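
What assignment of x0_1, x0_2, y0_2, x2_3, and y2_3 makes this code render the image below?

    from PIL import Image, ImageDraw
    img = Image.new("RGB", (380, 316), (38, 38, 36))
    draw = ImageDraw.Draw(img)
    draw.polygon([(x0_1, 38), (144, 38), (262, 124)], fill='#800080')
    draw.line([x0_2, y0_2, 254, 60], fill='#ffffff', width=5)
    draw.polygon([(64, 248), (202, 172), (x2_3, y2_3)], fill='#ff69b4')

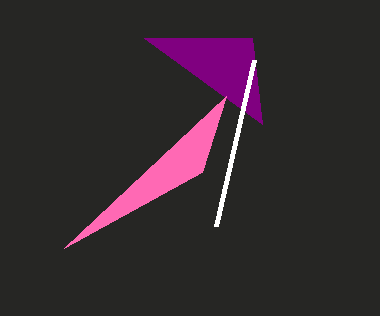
x0_1 = 252
x0_2 = 216
y0_2 = 226
x2_3 = 226
y2_3 = 96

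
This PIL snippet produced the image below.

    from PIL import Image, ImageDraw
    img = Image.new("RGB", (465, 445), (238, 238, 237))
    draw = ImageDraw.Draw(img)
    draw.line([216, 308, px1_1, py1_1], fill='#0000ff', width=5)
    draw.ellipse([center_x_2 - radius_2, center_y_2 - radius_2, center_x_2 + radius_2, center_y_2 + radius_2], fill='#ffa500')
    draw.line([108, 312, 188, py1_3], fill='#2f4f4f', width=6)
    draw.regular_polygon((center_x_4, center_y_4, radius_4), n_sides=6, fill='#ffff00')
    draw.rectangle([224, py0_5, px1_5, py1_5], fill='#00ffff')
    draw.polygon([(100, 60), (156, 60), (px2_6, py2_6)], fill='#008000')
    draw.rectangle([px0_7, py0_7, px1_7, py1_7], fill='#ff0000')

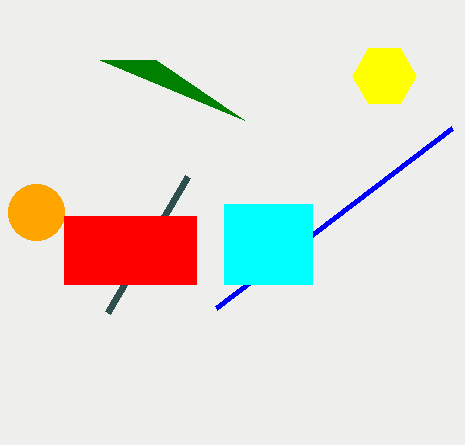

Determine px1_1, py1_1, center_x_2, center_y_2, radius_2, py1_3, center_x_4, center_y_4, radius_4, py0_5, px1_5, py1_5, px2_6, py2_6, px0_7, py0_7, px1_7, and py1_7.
px1_1 = 452; py1_1 = 128; center_x_2 = 36; center_y_2 = 212; radius_2 = 28; py1_3 = 176; center_x_4 = 384; center_y_4 = 76; radius_4 = 32; py0_5 = 204; px1_5 = 312; py1_5 = 284; px2_6 = 244; py2_6 = 120; px0_7 = 64; py0_7 = 216; px1_7 = 196; py1_7 = 284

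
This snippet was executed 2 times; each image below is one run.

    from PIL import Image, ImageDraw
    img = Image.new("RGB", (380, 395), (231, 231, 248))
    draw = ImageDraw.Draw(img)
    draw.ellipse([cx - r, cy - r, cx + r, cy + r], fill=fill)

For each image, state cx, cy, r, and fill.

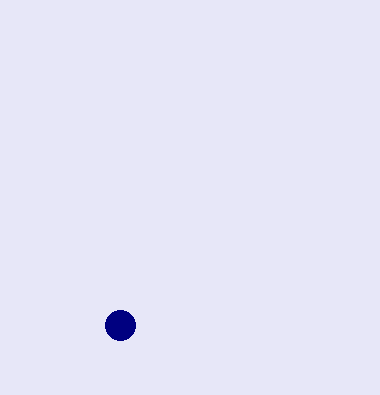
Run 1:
cx = 120, cy = 325, r = 15, fill = 'navy'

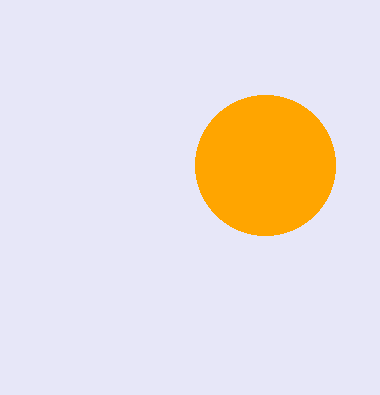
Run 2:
cx = 265
cy = 165
r = 70
fill = 'orange'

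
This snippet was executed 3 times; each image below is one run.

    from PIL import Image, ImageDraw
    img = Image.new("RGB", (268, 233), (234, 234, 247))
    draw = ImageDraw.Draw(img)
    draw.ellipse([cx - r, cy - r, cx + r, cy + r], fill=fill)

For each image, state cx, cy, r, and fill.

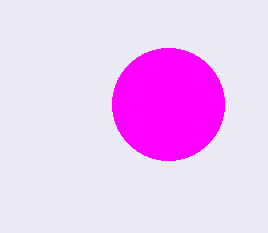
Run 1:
cx = 168; cy = 104; r = 56; fill = 'magenta'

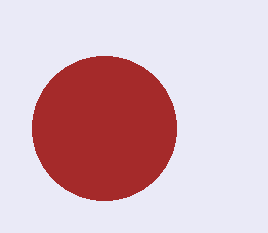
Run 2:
cx = 104, cy = 128, r = 72, fill = 'brown'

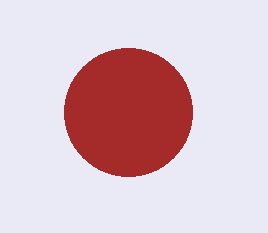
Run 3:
cx = 128
cy = 112
r = 64
fill = 'brown'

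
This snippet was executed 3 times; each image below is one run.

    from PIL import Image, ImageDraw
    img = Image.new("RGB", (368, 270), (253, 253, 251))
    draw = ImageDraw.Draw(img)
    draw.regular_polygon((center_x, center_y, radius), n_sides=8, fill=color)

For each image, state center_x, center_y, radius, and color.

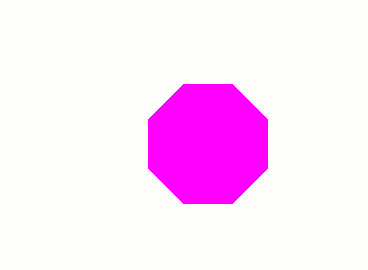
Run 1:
center_x = 208; center_y = 144; radius = 64; color = 'magenta'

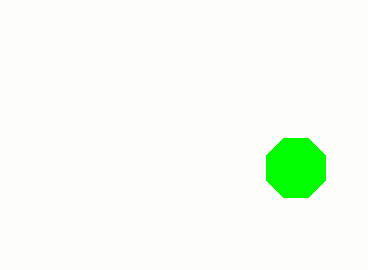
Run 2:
center_x = 296, center_y = 168, radius = 32, color = 'lime'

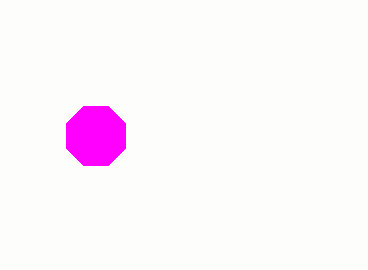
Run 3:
center_x = 96
center_y = 136
radius = 32
color = 'magenta'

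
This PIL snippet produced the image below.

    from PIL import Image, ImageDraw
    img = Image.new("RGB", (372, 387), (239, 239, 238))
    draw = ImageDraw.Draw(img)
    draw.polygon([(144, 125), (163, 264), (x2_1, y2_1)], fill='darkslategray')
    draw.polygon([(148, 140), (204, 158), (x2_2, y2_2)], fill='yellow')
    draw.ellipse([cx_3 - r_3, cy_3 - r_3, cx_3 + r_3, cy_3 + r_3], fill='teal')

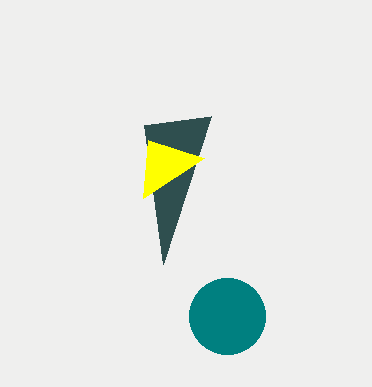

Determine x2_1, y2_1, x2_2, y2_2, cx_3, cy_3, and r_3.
x2_1 = 211; y2_1 = 116; x2_2 = 143; y2_2 = 198; cx_3 = 227; cy_3 = 316; r_3 = 38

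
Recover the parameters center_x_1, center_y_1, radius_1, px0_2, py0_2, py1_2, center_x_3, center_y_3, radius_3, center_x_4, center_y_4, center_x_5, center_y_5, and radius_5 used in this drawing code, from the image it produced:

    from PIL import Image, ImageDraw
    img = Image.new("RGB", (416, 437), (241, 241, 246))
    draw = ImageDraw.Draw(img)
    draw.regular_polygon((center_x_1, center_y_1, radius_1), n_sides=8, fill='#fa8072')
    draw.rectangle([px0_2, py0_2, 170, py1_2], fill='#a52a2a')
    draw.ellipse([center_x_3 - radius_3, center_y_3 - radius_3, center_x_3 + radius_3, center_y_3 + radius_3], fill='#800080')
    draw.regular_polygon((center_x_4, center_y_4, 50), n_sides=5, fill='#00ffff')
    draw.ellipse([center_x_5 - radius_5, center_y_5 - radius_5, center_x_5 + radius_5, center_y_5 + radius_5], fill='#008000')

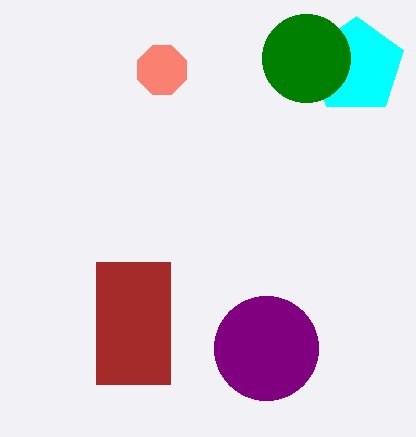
center_x_1 = 162; center_y_1 = 70; radius_1 = 26; px0_2 = 96; py0_2 = 262; py1_2 = 384; center_x_3 = 266; center_y_3 = 348; radius_3 = 52; center_x_4 = 356; center_y_4 = 66; center_x_5 = 306; center_y_5 = 58; radius_5 = 44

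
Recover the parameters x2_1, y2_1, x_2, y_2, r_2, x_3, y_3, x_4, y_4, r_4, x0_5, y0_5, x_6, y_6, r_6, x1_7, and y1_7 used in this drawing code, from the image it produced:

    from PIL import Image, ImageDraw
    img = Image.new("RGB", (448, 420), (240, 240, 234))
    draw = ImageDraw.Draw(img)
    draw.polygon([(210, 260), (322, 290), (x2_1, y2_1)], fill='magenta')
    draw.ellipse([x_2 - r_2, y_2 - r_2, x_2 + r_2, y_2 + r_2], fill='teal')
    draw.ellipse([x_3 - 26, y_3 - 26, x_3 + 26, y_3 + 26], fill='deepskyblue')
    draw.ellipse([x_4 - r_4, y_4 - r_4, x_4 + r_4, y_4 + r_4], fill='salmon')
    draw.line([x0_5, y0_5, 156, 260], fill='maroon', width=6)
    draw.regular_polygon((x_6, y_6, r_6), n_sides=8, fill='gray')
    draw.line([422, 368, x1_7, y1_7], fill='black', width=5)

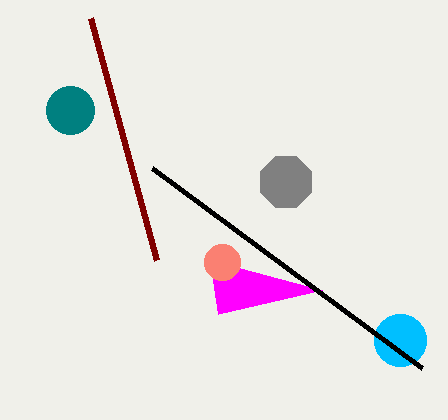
x2_1 = 218, y2_1 = 314, x_2 = 70, y_2 = 110, r_2 = 24, x_3 = 400, y_3 = 340, x_4 = 222, y_4 = 262, r_4 = 18, x0_5 = 90, y0_5 = 18, x_6 = 286, y_6 = 182, r_6 = 28, x1_7 = 152, y1_7 = 168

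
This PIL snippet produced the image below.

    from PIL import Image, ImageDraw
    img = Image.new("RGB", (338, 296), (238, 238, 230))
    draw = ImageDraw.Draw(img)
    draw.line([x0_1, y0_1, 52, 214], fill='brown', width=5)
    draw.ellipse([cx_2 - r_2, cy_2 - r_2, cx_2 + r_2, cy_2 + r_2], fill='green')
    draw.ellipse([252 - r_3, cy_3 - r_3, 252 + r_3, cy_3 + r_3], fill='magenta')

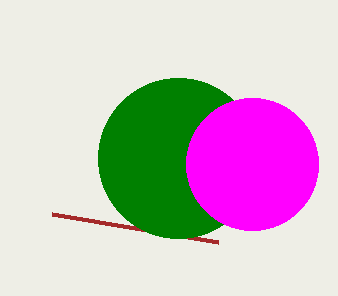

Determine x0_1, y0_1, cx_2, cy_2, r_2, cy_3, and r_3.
x0_1 = 218; y0_1 = 242; cx_2 = 178; cy_2 = 158; r_2 = 80; cy_3 = 164; r_3 = 66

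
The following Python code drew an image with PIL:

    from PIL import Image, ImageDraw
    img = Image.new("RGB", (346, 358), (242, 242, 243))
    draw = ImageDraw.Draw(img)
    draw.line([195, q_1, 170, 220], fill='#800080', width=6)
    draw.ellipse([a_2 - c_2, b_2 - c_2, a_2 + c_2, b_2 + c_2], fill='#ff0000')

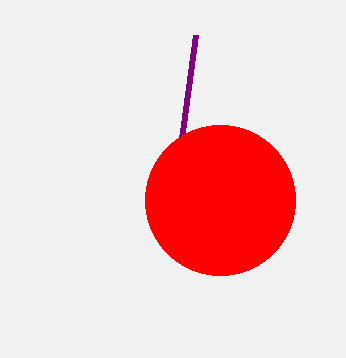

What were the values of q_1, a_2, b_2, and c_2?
q_1 = 35; a_2 = 220; b_2 = 200; c_2 = 75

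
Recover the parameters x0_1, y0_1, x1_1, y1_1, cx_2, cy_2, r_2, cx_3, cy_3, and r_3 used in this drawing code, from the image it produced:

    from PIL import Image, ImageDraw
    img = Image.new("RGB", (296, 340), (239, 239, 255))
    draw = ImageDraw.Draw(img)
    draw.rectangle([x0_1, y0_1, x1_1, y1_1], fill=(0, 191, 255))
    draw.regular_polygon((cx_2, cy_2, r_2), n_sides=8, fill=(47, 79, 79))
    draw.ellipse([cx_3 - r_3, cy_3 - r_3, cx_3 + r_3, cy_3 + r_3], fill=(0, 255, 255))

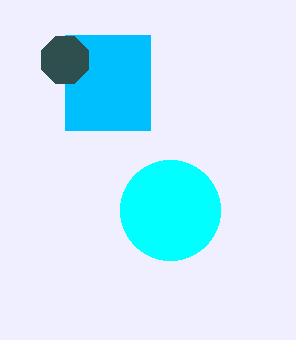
x0_1 = 65; y0_1 = 35; x1_1 = 150; y1_1 = 130; cx_2 = 65; cy_2 = 60; r_2 = 25; cx_3 = 170; cy_3 = 210; r_3 = 50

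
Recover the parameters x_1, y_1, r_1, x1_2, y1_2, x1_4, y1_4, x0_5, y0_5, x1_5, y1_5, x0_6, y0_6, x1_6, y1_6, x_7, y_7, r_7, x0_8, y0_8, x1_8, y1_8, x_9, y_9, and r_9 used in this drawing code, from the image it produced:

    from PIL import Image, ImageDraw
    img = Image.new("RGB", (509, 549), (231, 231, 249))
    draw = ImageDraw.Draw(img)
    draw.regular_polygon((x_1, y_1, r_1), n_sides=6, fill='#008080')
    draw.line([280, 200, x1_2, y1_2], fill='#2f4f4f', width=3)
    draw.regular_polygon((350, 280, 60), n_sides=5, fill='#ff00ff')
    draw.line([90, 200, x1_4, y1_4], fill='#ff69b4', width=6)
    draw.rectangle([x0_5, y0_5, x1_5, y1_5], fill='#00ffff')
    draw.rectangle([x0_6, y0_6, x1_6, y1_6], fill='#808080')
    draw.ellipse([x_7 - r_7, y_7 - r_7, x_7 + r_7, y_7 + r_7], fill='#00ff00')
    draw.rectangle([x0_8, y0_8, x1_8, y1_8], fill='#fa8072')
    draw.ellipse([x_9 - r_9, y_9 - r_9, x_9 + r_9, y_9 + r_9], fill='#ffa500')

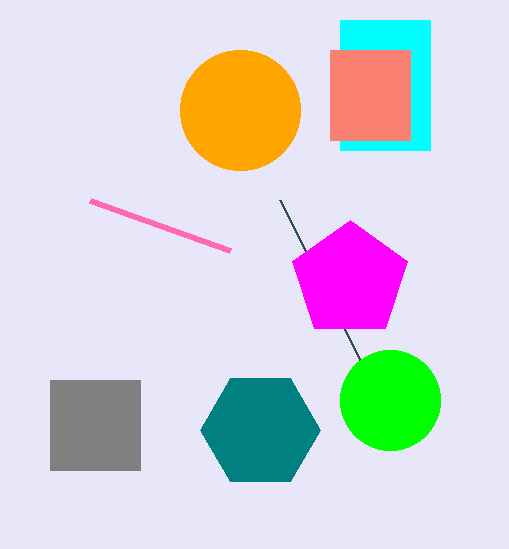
x_1 = 260
y_1 = 430
r_1 = 60
x1_2 = 360
y1_2 = 360
x1_4 = 230
y1_4 = 250
x0_5 = 340
y0_5 = 20
x1_5 = 430
y1_5 = 150
x0_6 = 50
y0_6 = 380
x1_6 = 140
y1_6 = 470
x_7 = 390
y_7 = 400
r_7 = 50
x0_8 = 330
y0_8 = 50
x1_8 = 410
y1_8 = 140
x_9 = 240
y_9 = 110
r_9 = 60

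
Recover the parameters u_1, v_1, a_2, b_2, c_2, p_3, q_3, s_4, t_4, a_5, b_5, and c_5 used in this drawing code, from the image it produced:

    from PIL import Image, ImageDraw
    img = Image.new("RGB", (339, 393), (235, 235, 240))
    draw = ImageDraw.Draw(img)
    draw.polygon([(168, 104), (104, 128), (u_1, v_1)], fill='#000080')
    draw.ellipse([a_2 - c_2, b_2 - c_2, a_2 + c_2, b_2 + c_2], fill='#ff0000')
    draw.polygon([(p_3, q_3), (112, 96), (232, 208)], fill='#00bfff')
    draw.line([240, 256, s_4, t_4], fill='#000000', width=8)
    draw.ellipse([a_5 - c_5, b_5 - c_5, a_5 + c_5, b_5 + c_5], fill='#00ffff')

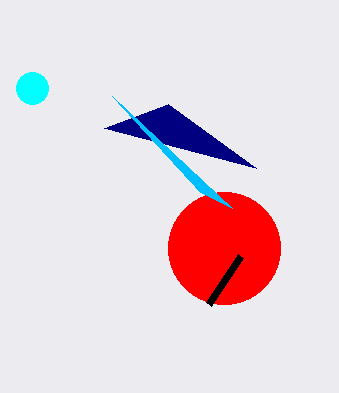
u_1 = 256, v_1 = 168, a_2 = 224, b_2 = 248, c_2 = 56, p_3 = 200, q_3 = 192, s_4 = 208, t_4 = 304, a_5 = 32, b_5 = 88, c_5 = 16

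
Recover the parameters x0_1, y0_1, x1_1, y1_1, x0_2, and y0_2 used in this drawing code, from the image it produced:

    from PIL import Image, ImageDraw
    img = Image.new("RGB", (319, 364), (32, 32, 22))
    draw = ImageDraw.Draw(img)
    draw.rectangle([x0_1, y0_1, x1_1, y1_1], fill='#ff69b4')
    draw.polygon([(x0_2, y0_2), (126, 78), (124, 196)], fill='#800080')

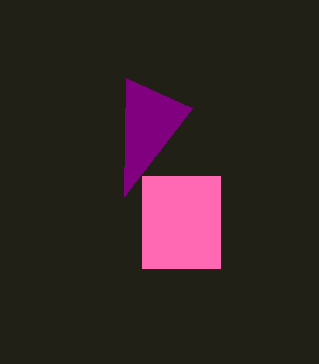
x0_1 = 142; y0_1 = 176; x1_1 = 220; y1_1 = 268; x0_2 = 192; y0_2 = 108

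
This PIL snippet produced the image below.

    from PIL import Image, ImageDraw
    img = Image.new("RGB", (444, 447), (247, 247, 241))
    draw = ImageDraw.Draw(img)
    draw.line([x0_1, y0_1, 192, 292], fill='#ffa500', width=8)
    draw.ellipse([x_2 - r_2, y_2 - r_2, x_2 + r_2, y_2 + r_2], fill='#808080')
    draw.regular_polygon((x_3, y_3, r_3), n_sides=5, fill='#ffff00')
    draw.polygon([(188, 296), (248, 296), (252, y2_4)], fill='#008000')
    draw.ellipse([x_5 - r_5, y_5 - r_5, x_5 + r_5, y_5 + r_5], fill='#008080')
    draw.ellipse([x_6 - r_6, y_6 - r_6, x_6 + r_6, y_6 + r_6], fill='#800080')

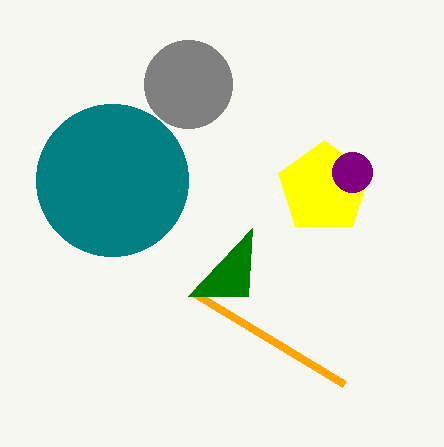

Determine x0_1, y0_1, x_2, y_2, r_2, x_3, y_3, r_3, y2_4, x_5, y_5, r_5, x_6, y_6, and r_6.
x0_1 = 344, y0_1 = 384, x_2 = 188, y_2 = 84, r_2 = 44, x_3 = 324, y_3 = 188, r_3 = 48, y2_4 = 228, x_5 = 112, y_5 = 180, r_5 = 76, x_6 = 352, y_6 = 172, r_6 = 20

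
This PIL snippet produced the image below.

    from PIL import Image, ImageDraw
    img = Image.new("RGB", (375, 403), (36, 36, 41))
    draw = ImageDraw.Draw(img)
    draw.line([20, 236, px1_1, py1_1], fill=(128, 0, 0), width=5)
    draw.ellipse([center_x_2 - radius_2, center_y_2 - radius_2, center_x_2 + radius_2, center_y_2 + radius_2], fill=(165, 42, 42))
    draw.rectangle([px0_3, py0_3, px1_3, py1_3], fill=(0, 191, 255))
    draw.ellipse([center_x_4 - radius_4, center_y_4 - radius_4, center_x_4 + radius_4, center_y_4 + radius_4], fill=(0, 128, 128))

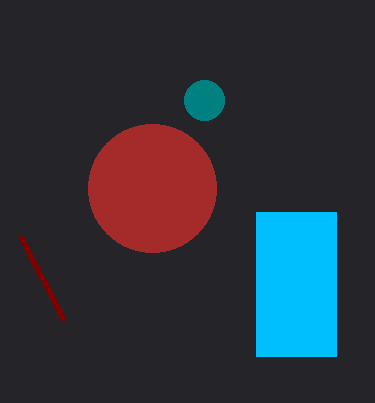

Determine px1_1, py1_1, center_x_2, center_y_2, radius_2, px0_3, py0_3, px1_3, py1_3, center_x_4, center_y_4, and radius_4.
px1_1 = 64
py1_1 = 320
center_x_2 = 152
center_y_2 = 188
radius_2 = 64
px0_3 = 256
py0_3 = 212
px1_3 = 336
py1_3 = 356
center_x_4 = 204
center_y_4 = 100
radius_4 = 20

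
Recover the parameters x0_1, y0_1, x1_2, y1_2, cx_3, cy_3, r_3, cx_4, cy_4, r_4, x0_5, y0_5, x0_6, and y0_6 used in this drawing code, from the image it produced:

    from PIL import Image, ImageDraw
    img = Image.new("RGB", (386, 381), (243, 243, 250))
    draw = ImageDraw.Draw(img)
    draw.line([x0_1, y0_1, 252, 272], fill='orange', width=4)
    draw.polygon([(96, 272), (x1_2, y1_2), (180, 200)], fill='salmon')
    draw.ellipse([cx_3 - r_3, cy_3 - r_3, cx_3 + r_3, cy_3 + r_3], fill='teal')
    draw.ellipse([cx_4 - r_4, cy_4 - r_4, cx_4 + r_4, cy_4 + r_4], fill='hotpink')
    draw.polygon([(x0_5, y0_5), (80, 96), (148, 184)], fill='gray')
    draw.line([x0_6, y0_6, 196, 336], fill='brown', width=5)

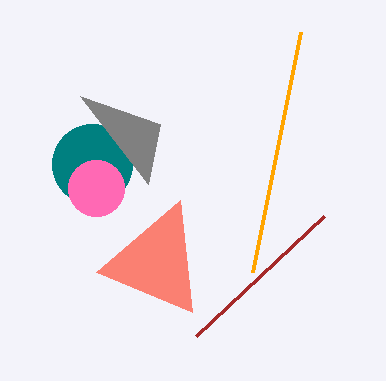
x0_1 = 300; y0_1 = 32; x1_2 = 192; y1_2 = 312; cx_3 = 92; cy_3 = 164; r_3 = 40; cx_4 = 96; cy_4 = 188; r_4 = 28; x0_5 = 160; y0_5 = 124; x0_6 = 324; y0_6 = 216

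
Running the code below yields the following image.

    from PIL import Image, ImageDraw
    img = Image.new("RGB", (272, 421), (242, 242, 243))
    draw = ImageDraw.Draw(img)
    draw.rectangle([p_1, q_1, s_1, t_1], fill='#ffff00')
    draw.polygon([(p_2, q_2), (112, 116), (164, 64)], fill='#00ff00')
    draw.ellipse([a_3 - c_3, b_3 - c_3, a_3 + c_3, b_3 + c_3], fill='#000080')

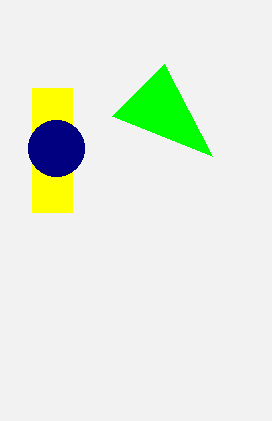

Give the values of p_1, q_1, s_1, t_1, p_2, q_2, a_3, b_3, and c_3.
p_1 = 32, q_1 = 88, s_1 = 72, t_1 = 212, p_2 = 212, q_2 = 156, a_3 = 56, b_3 = 148, c_3 = 28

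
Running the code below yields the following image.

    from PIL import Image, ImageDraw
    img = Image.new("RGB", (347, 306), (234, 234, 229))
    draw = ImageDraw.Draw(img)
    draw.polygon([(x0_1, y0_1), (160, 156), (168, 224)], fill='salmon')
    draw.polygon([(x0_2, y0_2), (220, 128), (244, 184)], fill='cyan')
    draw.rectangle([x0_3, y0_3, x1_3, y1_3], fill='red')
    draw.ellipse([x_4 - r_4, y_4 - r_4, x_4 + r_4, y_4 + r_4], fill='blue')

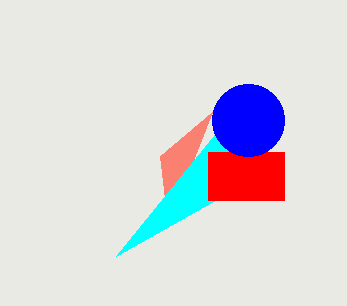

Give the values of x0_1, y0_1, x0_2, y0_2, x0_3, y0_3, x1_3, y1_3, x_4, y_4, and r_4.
x0_1 = 212
y0_1 = 112
x0_2 = 116
y0_2 = 256
x0_3 = 208
y0_3 = 152
x1_3 = 284
y1_3 = 200
x_4 = 248
y_4 = 120
r_4 = 36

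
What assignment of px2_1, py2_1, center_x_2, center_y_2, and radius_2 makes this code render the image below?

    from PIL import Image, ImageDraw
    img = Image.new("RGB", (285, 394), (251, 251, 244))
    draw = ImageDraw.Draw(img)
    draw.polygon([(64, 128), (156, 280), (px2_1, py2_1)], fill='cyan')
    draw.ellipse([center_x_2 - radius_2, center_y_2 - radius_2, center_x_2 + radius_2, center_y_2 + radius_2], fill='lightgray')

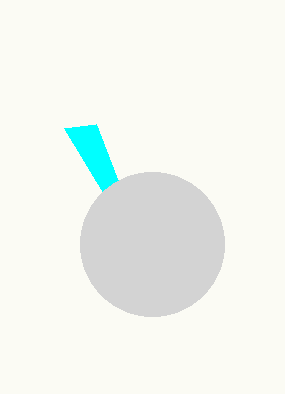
px2_1 = 96, py2_1 = 124, center_x_2 = 152, center_y_2 = 244, radius_2 = 72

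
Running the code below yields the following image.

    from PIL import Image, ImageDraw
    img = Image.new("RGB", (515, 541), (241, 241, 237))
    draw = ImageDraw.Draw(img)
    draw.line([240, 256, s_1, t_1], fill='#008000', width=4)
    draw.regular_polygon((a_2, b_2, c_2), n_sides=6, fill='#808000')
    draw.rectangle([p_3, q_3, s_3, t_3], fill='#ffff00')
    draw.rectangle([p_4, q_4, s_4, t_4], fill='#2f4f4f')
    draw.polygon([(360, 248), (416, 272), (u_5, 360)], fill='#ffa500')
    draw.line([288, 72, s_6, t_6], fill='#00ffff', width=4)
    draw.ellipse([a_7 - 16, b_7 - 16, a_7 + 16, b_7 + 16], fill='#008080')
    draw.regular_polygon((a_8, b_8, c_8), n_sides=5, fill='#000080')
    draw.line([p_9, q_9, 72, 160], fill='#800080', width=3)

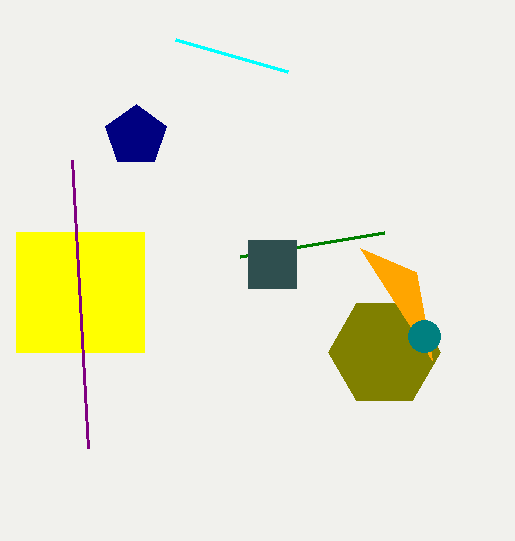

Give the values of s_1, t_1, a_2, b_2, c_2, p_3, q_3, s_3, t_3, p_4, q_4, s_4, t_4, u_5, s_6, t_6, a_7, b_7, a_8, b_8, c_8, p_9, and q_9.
s_1 = 384, t_1 = 232, a_2 = 384, b_2 = 352, c_2 = 56, p_3 = 16, q_3 = 232, s_3 = 144, t_3 = 352, p_4 = 248, q_4 = 240, s_4 = 296, t_4 = 288, u_5 = 432, s_6 = 176, t_6 = 40, a_7 = 424, b_7 = 336, a_8 = 136, b_8 = 136, c_8 = 32, p_9 = 88, q_9 = 448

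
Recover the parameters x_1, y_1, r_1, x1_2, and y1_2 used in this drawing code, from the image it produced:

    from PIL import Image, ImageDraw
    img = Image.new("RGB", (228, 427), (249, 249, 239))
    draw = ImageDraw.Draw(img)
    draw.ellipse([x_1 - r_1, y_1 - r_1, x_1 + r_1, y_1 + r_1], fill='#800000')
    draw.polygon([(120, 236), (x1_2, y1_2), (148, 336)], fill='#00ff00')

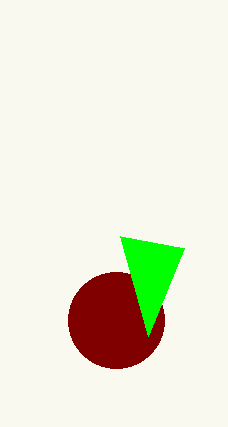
x_1 = 116; y_1 = 320; r_1 = 48; x1_2 = 184; y1_2 = 248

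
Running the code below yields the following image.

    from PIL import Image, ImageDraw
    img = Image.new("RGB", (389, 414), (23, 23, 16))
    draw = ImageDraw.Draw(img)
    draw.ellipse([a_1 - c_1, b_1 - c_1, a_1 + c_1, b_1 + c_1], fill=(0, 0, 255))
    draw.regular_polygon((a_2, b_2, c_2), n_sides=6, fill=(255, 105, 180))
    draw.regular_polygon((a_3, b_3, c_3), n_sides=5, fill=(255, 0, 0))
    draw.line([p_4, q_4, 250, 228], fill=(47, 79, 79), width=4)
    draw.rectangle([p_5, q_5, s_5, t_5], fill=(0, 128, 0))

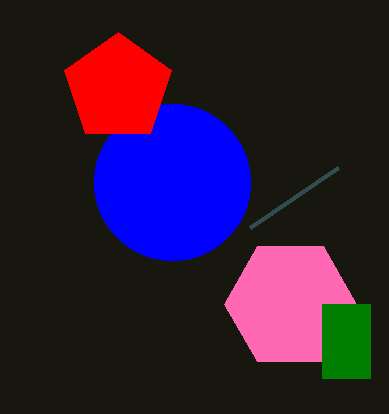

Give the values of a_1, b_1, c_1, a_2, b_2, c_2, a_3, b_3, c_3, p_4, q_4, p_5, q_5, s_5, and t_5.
a_1 = 172; b_1 = 182; c_1 = 78; a_2 = 290; b_2 = 304; c_2 = 66; a_3 = 118; b_3 = 88; c_3 = 56; p_4 = 338; q_4 = 168; p_5 = 322; q_5 = 304; s_5 = 370; t_5 = 378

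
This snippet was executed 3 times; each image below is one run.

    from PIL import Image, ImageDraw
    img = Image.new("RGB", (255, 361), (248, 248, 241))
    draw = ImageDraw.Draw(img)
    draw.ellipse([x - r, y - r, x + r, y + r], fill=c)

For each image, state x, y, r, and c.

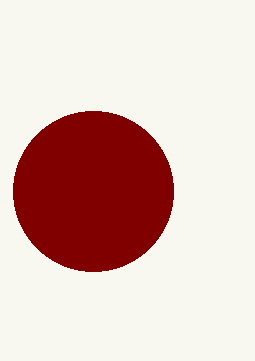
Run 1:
x = 93; y = 191; r = 80; c = 'maroon'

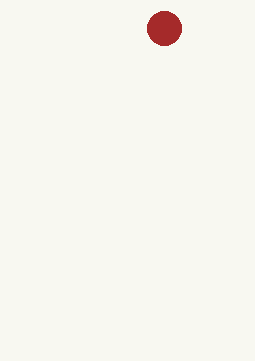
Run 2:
x = 164; y = 28; r = 17; c = 'brown'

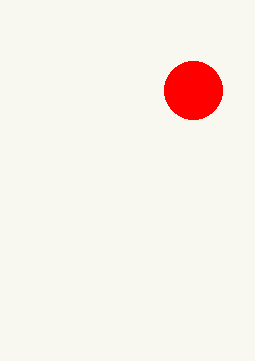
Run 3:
x = 193
y = 90
r = 29
c = 'red'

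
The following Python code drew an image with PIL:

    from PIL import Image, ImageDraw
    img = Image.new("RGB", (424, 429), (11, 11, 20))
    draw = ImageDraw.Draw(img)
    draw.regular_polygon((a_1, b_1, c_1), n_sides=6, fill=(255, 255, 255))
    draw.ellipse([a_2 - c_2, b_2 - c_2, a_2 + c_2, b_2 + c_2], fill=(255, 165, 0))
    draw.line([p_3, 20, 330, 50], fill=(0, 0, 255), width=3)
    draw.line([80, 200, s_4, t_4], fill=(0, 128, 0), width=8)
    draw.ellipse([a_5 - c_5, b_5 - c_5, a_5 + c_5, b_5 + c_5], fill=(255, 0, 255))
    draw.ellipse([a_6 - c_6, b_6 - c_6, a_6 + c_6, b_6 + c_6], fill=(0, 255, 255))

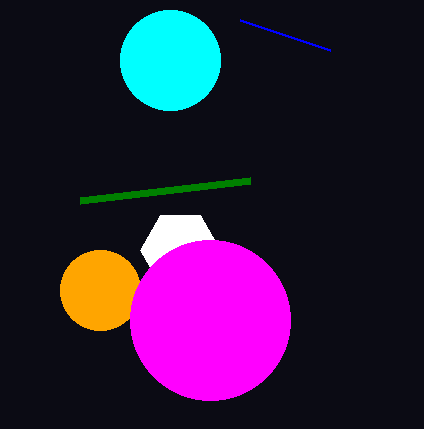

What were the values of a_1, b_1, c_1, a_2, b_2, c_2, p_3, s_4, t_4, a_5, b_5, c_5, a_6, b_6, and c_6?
a_1 = 180, b_1 = 250, c_1 = 40, a_2 = 100, b_2 = 290, c_2 = 40, p_3 = 240, s_4 = 250, t_4 = 180, a_5 = 210, b_5 = 320, c_5 = 80, a_6 = 170, b_6 = 60, c_6 = 50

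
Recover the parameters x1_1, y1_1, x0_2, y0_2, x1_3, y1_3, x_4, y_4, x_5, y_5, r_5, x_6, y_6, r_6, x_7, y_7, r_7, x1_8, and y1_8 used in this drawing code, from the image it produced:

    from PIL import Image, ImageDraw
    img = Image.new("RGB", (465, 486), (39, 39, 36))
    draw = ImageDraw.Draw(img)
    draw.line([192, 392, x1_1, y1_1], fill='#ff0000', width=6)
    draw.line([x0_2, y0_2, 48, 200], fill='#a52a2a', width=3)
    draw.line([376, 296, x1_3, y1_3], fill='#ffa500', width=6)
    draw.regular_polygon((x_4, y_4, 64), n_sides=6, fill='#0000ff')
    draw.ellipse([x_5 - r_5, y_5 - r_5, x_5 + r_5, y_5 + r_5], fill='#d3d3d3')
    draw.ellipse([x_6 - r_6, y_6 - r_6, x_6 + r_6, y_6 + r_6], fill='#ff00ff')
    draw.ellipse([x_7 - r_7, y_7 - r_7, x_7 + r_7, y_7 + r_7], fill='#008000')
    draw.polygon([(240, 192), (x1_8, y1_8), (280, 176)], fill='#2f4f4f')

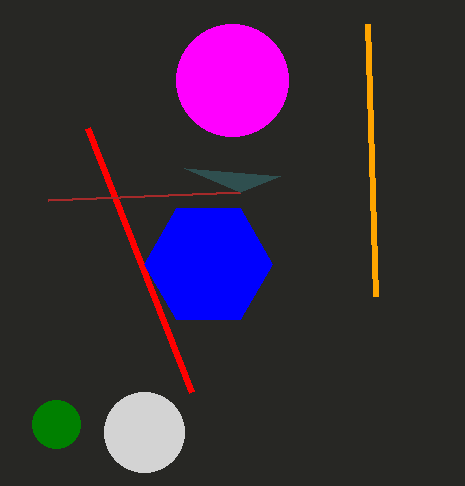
x1_1 = 88
y1_1 = 128
x0_2 = 240
y0_2 = 192
x1_3 = 368
y1_3 = 24
x_4 = 208
y_4 = 264
x_5 = 144
y_5 = 432
r_5 = 40
x_6 = 232
y_6 = 80
r_6 = 56
x_7 = 56
y_7 = 424
r_7 = 24
x1_8 = 184
y1_8 = 168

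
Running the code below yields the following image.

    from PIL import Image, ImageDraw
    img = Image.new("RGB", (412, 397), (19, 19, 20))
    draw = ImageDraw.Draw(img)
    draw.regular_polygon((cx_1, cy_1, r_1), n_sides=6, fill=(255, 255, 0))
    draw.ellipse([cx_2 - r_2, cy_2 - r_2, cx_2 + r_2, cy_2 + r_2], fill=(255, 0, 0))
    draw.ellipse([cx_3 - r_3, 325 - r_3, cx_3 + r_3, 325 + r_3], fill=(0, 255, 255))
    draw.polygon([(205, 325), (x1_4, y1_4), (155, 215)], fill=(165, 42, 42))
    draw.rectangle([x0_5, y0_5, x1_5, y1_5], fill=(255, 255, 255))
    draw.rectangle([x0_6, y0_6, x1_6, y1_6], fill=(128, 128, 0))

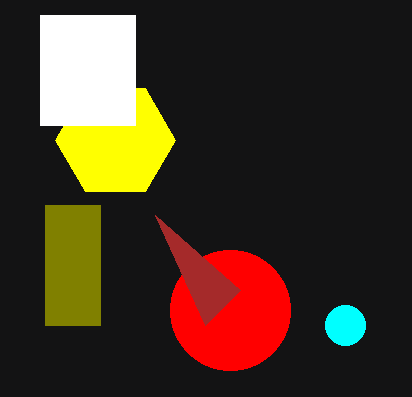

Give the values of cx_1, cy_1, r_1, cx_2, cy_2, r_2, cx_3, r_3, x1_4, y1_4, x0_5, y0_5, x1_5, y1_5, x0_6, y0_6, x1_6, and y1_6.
cx_1 = 115
cy_1 = 140
r_1 = 60
cx_2 = 230
cy_2 = 310
r_2 = 60
cx_3 = 345
r_3 = 20
x1_4 = 240
y1_4 = 290
x0_5 = 40
y0_5 = 15
x1_5 = 135
y1_5 = 125
x0_6 = 45
y0_6 = 205
x1_6 = 100
y1_6 = 325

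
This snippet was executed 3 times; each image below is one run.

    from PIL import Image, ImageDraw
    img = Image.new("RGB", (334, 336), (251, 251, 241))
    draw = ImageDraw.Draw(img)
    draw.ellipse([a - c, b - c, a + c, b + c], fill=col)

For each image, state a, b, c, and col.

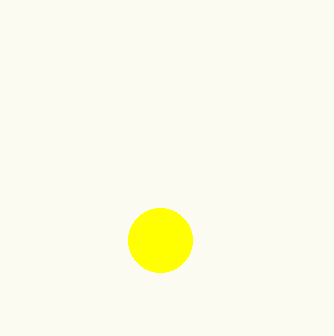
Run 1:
a = 160; b = 240; c = 32; col = 'yellow'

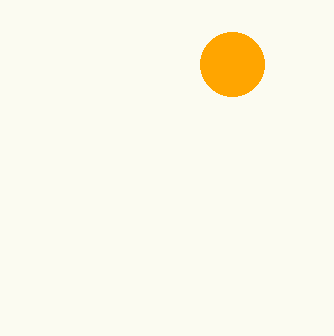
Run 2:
a = 232; b = 64; c = 32; col = 'orange'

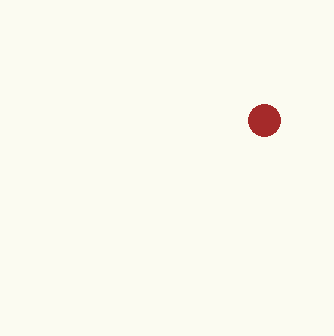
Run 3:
a = 264; b = 120; c = 16; col = 'brown'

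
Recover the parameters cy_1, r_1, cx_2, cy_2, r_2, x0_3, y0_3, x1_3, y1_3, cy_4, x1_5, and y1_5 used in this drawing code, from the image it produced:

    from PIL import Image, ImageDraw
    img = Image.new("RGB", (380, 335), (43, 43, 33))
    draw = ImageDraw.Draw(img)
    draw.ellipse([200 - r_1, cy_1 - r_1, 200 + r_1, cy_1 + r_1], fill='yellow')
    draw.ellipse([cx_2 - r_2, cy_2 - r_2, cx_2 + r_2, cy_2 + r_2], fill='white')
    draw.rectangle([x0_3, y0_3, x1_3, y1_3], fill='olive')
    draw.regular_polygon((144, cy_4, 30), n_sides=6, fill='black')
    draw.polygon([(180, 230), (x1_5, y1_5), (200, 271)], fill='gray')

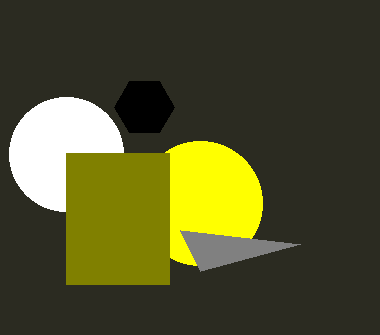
cy_1 = 203
r_1 = 62
cx_2 = 66
cy_2 = 154
r_2 = 57
x0_3 = 66
y0_3 = 153
x1_3 = 169
y1_3 = 284
cy_4 = 107
x1_5 = 300
y1_5 = 244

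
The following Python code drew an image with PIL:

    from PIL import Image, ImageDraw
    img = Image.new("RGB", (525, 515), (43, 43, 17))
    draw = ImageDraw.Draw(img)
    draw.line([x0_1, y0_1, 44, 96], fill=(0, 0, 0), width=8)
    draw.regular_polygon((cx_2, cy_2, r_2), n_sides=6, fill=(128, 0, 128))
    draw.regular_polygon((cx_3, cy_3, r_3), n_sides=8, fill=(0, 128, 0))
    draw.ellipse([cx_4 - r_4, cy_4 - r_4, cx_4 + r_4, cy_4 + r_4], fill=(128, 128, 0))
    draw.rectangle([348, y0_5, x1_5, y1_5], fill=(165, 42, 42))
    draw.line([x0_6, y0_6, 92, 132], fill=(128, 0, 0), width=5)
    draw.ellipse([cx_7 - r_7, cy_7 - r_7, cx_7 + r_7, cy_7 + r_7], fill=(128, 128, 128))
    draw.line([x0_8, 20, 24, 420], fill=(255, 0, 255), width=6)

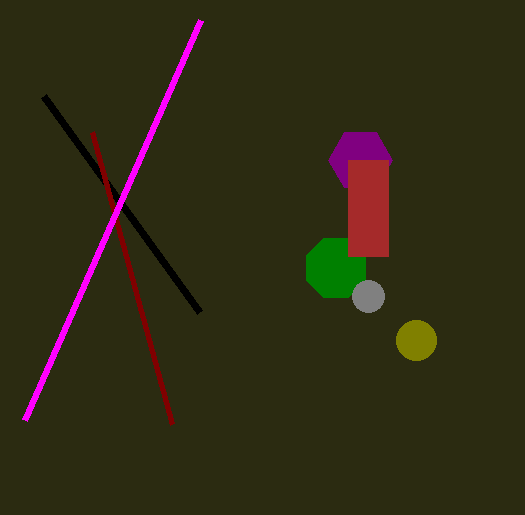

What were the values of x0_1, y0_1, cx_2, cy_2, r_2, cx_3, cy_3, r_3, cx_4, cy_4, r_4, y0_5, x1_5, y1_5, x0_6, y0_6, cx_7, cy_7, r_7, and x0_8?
x0_1 = 200
y0_1 = 312
cx_2 = 360
cy_2 = 160
r_2 = 32
cx_3 = 336
cy_3 = 268
r_3 = 32
cx_4 = 416
cy_4 = 340
r_4 = 20
y0_5 = 160
x1_5 = 388
y1_5 = 256
x0_6 = 172
y0_6 = 424
cx_7 = 368
cy_7 = 296
r_7 = 16
x0_8 = 200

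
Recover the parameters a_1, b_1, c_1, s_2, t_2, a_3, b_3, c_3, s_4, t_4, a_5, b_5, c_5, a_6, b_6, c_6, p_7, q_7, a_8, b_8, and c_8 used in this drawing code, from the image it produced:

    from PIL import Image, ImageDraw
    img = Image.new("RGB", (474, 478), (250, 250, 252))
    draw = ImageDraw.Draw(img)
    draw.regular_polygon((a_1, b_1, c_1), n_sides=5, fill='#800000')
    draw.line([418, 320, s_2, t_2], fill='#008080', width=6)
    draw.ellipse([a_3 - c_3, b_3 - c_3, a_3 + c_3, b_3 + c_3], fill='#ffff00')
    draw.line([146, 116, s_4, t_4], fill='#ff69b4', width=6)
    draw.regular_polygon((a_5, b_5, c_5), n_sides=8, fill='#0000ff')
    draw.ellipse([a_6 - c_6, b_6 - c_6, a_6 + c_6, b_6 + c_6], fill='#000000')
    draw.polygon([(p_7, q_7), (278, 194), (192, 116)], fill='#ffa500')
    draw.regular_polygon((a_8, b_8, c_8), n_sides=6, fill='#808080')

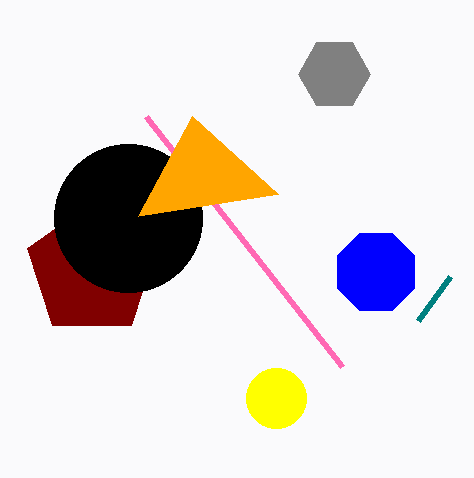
a_1 = 92
b_1 = 270
c_1 = 68
s_2 = 450
t_2 = 276
a_3 = 276
b_3 = 398
c_3 = 30
s_4 = 342
t_4 = 366
a_5 = 376
b_5 = 272
c_5 = 42
a_6 = 128
b_6 = 218
c_6 = 74
p_7 = 138
q_7 = 216
a_8 = 334
b_8 = 74
c_8 = 36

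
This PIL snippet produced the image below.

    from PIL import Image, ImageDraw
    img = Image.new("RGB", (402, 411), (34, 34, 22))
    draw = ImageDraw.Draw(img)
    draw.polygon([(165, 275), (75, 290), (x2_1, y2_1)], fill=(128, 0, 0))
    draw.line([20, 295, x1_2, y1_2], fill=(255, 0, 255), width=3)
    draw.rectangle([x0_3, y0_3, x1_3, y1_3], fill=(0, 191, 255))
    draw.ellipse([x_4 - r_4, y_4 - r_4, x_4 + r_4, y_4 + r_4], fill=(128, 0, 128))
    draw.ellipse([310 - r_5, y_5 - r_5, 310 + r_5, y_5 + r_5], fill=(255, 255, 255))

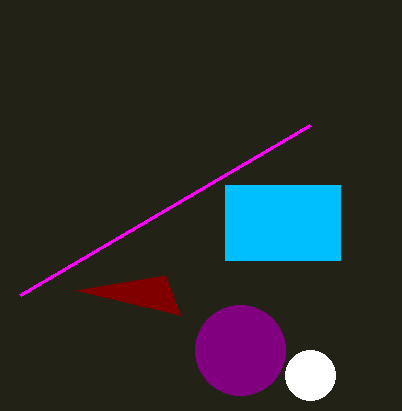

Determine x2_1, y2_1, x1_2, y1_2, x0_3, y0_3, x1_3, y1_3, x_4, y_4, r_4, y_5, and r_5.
x2_1 = 180; y2_1 = 315; x1_2 = 310; y1_2 = 125; x0_3 = 225; y0_3 = 185; x1_3 = 340; y1_3 = 260; x_4 = 240; y_4 = 350; r_4 = 45; y_5 = 375; r_5 = 25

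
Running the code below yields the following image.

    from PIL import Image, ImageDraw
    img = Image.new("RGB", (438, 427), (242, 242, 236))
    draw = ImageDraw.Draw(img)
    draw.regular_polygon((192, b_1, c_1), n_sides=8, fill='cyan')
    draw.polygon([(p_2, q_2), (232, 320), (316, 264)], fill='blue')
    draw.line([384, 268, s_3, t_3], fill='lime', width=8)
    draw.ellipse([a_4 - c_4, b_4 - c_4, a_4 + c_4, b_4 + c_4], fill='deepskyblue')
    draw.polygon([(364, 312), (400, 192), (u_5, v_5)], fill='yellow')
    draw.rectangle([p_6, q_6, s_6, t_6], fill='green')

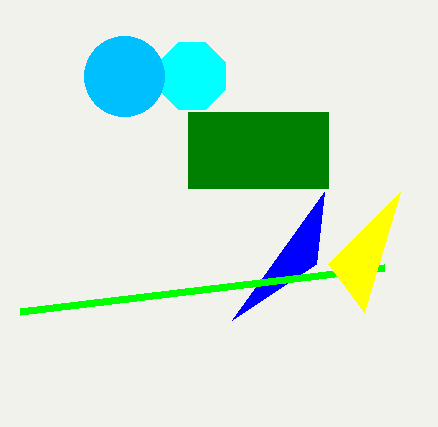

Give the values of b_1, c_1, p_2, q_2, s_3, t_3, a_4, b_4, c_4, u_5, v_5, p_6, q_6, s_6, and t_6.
b_1 = 76
c_1 = 36
p_2 = 324
q_2 = 192
s_3 = 20
t_3 = 312
a_4 = 124
b_4 = 76
c_4 = 40
u_5 = 328
v_5 = 264
p_6 = 188
q_6 = 112
s_6 = 328
t_6 = 188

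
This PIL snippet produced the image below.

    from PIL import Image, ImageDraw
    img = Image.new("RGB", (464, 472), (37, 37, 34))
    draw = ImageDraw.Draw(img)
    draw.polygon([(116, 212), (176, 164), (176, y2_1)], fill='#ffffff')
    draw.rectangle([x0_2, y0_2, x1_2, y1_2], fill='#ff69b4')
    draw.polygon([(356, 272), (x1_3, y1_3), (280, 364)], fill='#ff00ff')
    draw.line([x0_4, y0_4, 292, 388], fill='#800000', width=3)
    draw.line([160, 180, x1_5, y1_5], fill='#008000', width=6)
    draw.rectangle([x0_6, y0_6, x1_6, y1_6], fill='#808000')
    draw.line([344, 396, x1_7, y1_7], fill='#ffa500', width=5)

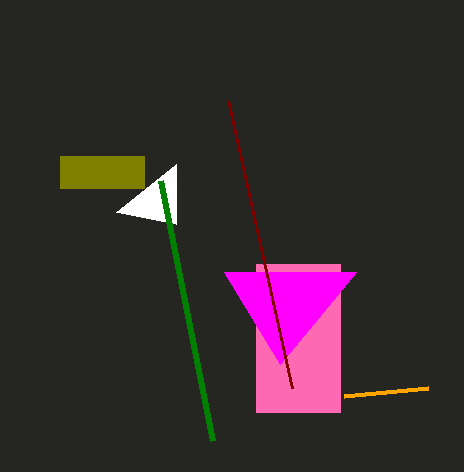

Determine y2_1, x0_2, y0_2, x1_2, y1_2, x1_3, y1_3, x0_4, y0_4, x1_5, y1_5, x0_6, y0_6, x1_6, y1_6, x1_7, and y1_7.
y2_1 = 224
x0_2 = 256
y0_2 = 264
x1_2 = 340
y1_2 = 412
x1_3 = 224
y1_3 = 272
x0_4 = 228
y0_4 = 100
x1_5 = 212
y1_5 = 440
x0_6 = 60
y0_6 = 156
x1_6 = 144
y1_6 = 188
x1_7 = 428
y1_7 = 388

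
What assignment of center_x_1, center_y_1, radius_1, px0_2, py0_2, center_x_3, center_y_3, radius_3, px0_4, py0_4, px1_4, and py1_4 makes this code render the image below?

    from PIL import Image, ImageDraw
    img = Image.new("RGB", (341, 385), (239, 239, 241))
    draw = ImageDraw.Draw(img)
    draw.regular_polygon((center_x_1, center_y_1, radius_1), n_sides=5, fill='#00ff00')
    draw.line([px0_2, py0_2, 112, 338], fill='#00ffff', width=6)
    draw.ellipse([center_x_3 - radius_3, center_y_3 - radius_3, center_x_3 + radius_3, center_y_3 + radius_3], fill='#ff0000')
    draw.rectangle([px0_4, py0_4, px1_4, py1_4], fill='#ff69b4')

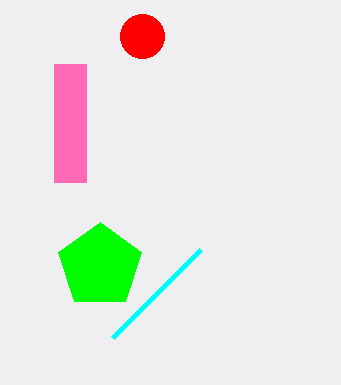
center_x_1 = 100; center_y_1 = 266; radius_1 = 44; px0_2 = 200; py0_2 = 250; center_x_3 = 142; center_y_3 = 36; radius_3 = 22; px0_4 = 54; py0_4 = 64; px1_4 = 86; py1_4 = 182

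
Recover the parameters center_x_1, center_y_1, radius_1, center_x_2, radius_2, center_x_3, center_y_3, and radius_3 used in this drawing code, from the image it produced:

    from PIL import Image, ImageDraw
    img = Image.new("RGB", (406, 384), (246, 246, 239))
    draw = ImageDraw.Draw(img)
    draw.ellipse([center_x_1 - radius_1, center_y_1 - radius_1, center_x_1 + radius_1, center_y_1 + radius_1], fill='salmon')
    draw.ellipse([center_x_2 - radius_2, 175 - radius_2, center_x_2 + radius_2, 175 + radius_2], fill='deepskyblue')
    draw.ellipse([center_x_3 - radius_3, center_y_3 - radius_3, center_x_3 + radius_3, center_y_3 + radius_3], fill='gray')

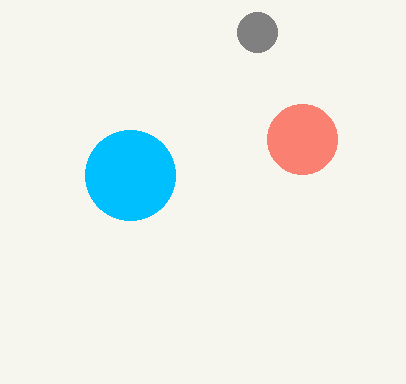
center_x_1 = 302; center_y_1 = 139; radius_1 = 35; center_x_2 = 130; radius_2 = 45; center_x_3 = 257; center_y_3 = 32; radius_3 = 20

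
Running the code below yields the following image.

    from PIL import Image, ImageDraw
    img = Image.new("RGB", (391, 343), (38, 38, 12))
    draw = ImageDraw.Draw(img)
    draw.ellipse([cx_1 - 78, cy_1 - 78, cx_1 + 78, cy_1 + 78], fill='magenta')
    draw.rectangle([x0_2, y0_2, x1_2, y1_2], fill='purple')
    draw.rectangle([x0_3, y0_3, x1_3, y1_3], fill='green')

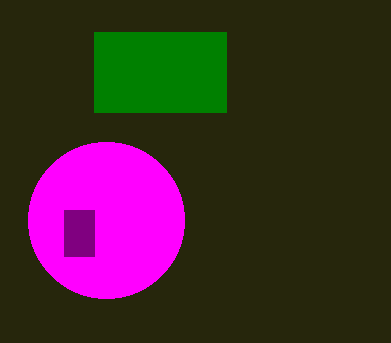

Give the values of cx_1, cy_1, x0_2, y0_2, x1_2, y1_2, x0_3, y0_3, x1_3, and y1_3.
cx_1 = 106, cy_1 = 220, x0_2 = 64, y0_2 = 210, x1_2 = 94, y1_2 = 256, x0_3 = 94, y0_3 = 32, x1_3 = 226, y1_3 = 112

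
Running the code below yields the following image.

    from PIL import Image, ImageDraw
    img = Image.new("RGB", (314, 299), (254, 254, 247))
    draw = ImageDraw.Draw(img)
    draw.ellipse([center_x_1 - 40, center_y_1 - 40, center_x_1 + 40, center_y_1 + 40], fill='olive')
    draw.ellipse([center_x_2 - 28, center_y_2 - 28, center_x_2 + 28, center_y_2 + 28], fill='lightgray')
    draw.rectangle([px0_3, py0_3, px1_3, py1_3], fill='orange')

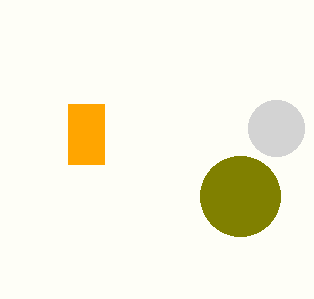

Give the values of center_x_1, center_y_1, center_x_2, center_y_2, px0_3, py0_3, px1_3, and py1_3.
center_x_1 = 240, center_y_1 = 196, center_x_2 = 276, center_y_2 = 128, px0_3 = 68, py0_3 = 104, px1_3 = 104, py1_3 = 164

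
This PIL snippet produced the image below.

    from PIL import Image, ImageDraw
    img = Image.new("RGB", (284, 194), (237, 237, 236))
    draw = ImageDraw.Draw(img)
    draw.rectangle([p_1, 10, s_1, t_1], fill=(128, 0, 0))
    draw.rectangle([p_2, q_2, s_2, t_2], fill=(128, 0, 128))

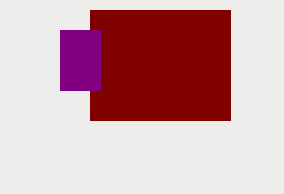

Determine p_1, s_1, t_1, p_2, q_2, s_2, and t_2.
p_1 = 90
s_1 = 230
t_1 = 120
p_2 = 60
q_2 = 30
s_2 = 100
t_2 = 90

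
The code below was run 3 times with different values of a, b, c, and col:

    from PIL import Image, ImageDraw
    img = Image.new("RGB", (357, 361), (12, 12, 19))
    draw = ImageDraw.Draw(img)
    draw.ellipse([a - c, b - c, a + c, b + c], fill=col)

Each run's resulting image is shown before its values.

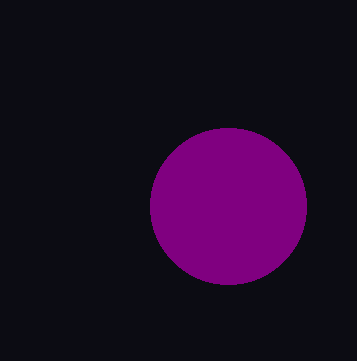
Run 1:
a = 228; b = 206; c = 78; col = 'purple'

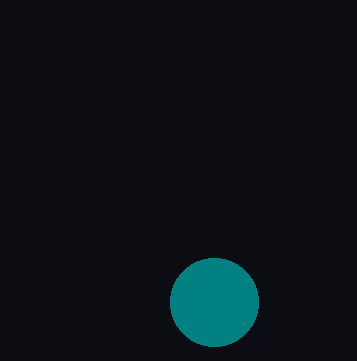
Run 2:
a = 214; b = 302; c = 44; col = 'teal'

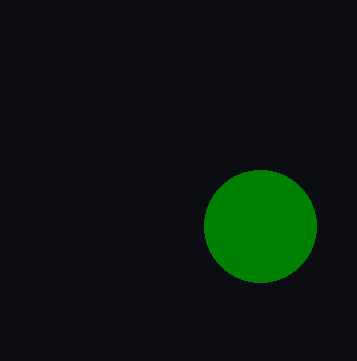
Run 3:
a = 260, b = 226, c = 56, col = 'green'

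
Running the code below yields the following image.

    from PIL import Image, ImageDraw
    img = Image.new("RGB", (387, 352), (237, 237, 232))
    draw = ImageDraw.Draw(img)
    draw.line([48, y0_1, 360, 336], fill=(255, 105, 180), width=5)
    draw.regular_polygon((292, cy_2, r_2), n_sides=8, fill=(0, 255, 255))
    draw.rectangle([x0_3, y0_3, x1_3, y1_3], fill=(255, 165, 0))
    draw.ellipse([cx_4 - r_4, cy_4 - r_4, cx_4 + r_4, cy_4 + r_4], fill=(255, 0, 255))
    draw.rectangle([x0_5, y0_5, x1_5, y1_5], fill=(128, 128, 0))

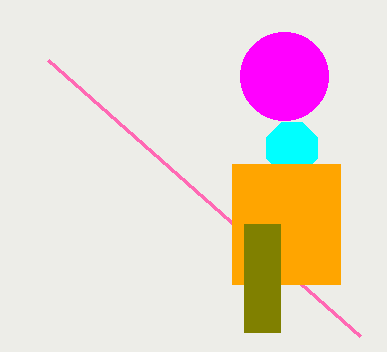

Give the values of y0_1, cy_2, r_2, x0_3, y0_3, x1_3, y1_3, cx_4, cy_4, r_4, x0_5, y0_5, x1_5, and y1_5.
y0_1 = 60
cy_2 = 148
r_2 = 28
x0_3 = 232
y0_3 = 164
x1_3 = 340
y1_3 = 284
cx_4 = 284
cy_4 = 76
r_4 = 44
x0_5 = 244
y0_5 = 224
x1_5 = 280
y1_5 = 332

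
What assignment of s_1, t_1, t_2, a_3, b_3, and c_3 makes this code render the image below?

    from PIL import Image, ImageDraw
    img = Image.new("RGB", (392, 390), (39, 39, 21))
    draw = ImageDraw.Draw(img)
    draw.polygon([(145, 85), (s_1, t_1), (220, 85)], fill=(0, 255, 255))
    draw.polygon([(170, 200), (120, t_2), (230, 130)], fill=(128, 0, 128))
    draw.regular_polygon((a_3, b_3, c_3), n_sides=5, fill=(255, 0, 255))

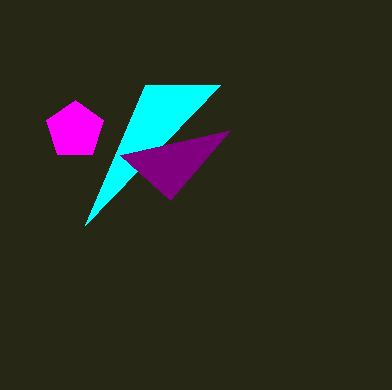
s_1 = 85, t_1 = 225, t_2 = 155, a_3 = 75, b_3 = 130, c_3 = 30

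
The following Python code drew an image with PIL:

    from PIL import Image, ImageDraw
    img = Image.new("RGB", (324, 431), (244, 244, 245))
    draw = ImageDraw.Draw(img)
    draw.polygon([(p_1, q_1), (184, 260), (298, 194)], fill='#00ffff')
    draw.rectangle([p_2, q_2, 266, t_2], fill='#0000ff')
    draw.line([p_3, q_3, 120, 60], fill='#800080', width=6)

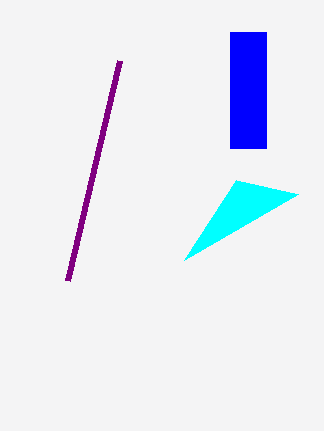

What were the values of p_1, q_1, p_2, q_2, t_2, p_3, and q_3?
p_1 = 236, q_1 = 180, p_2 = 230, q_2 = 32, t_2 = 148, p_3 = 68, q_3 = 280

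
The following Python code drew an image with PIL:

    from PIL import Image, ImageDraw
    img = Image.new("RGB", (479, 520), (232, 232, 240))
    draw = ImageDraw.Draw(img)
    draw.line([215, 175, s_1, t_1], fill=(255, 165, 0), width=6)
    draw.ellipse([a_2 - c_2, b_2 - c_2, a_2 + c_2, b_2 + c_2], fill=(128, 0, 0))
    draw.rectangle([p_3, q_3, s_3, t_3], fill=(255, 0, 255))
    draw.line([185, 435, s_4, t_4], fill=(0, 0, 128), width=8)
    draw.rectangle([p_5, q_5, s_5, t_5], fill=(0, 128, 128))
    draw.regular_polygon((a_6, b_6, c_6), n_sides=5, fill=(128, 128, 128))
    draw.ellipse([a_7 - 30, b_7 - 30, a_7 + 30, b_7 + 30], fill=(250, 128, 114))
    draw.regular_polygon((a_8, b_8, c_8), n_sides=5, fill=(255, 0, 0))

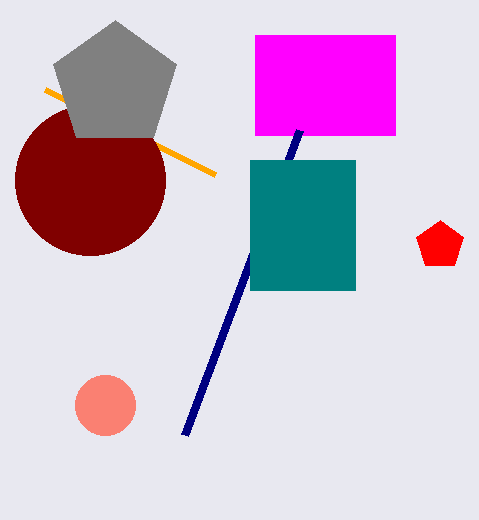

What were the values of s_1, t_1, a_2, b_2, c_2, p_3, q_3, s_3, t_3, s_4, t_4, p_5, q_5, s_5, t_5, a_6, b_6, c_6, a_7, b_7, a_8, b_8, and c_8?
s_1 = 45
t_1 = 90
a_2 = 90
b_2 = 180
c_2 = 75
p_3 = 255
q_3 = 35
s_3 = 395
t_3 = 135
s_4 = 300
t_4 = 130
p_5 = 250
q_5 = 160
s_5 = 355
t_5 = 290
a_6 = 115
b_6 = 85
c_6 = 65
a_7 = 105
b_7 = 405
a_8 = 440
b_8 = 245
c_8 = 25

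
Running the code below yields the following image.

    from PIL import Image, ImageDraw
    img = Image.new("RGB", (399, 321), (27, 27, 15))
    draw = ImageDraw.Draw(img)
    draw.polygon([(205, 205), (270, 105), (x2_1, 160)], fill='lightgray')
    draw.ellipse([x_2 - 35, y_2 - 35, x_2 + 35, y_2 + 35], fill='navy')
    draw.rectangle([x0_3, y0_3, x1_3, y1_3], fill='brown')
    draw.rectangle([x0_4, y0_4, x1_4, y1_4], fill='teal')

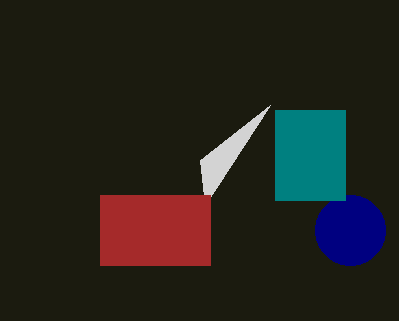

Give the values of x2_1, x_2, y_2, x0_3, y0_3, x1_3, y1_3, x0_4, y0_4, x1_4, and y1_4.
x2_1 = 200; x_2 = 350; y_2 = 230; x0_3 = 100; y0_3 = 195; x1_3 = 210; y1_3 = 265; x0_4 = 275; y0_4 = 110; x1_4 = 345; y1_4 = 200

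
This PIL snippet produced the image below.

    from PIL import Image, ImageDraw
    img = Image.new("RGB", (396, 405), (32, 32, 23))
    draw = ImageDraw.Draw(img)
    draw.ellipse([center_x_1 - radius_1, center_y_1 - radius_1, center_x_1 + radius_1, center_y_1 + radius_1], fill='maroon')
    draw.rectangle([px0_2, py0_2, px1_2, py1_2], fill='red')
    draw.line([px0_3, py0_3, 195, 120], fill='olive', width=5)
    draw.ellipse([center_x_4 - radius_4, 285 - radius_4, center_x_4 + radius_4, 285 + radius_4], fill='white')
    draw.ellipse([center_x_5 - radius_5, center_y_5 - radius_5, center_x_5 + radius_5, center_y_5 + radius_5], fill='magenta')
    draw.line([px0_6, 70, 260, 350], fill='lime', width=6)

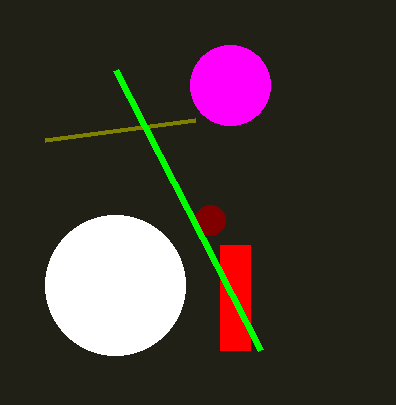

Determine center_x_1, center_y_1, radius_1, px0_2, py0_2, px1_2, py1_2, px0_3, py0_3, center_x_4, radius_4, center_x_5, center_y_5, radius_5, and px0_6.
center_x_1 = 210
center_y_1 = 220
radius_1 = 15
px0_2 = 220
py0_2 = 245
px1_2 = 250
py1_2 = 350
px0_3 = 45
py0_3 = 140
center_x_4 = 115
radius_4 = 70
center_x_5 = 230
center_y_5 = 85
radius_5 = 40
px0_6 = 115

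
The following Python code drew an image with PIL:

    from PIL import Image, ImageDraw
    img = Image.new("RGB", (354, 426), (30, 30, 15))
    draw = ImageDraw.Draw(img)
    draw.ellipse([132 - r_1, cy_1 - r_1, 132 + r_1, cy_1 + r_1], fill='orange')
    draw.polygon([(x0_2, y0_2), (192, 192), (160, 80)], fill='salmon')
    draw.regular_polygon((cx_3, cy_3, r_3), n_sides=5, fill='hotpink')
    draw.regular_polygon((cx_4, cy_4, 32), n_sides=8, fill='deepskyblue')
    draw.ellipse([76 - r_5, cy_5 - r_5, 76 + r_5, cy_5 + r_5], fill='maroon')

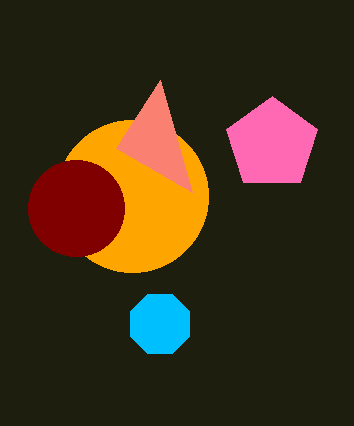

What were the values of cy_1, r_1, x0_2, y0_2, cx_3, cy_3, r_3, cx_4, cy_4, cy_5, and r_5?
cy_1 = 196
r_1 = 76
x0_2 = 116
y0_2 = 148
cx_3 = 272
cy_3 = 144
r_3 = 48
cx_4 = 160
cy_4 = 324
cy_5 = 208
r_5 = 48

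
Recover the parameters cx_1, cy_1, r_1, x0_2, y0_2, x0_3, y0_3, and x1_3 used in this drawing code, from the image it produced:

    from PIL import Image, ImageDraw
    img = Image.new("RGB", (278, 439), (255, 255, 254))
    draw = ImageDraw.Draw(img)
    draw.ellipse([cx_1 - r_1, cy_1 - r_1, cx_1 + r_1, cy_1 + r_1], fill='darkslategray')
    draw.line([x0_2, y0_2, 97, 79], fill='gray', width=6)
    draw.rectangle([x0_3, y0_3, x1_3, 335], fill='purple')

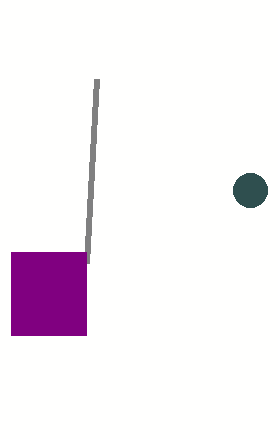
cx_1 = 250; cy_1 = 190; r_1 = 17; x0_2 = 87; y0_2 = 263; x0_3 = 11; y0_3 = 252; x1_3 = 86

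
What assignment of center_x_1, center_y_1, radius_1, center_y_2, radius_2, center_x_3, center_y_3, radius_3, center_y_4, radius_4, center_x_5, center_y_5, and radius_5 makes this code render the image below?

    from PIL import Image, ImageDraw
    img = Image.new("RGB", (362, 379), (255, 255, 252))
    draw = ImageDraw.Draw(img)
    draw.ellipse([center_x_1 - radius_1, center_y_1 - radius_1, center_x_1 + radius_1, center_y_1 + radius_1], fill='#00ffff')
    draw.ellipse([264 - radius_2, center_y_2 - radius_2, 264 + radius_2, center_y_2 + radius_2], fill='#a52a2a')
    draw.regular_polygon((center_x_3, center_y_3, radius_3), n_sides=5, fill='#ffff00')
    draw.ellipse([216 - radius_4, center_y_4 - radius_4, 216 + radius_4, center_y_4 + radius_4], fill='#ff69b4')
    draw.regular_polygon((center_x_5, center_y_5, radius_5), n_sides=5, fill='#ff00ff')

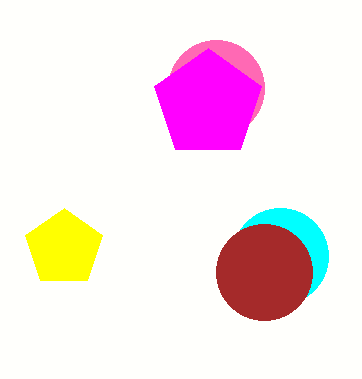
center_x_1 = 280, center_y_1 = 256, radius_1 = 48, center_y_2 = 272, radius_2 = 48, center_x_3 = 64, center_y_3 = 248, radius_3 = 40, center_y_4 = 88, radius_4 = 48, center_x_5 = 208, center_y_5 = 104, radius_5 = 56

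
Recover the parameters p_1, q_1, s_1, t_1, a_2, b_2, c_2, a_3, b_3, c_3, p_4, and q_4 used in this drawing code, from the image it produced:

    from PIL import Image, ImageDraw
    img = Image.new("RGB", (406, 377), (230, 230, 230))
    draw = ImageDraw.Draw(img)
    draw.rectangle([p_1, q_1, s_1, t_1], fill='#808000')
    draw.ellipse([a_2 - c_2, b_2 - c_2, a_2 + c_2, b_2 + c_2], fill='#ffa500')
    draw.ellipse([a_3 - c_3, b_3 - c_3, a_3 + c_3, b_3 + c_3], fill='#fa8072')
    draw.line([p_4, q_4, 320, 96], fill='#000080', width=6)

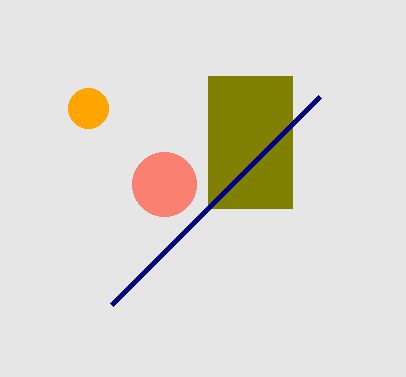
p_1 = 208
q_1 = 76
s_1 = 292
t_1 = 208
a_2 = 88
b_2 = 108
c_2 = 20
a_3 = 164
b_3 = 184
c_3 = 32
p_4 = 112
q_4 = 304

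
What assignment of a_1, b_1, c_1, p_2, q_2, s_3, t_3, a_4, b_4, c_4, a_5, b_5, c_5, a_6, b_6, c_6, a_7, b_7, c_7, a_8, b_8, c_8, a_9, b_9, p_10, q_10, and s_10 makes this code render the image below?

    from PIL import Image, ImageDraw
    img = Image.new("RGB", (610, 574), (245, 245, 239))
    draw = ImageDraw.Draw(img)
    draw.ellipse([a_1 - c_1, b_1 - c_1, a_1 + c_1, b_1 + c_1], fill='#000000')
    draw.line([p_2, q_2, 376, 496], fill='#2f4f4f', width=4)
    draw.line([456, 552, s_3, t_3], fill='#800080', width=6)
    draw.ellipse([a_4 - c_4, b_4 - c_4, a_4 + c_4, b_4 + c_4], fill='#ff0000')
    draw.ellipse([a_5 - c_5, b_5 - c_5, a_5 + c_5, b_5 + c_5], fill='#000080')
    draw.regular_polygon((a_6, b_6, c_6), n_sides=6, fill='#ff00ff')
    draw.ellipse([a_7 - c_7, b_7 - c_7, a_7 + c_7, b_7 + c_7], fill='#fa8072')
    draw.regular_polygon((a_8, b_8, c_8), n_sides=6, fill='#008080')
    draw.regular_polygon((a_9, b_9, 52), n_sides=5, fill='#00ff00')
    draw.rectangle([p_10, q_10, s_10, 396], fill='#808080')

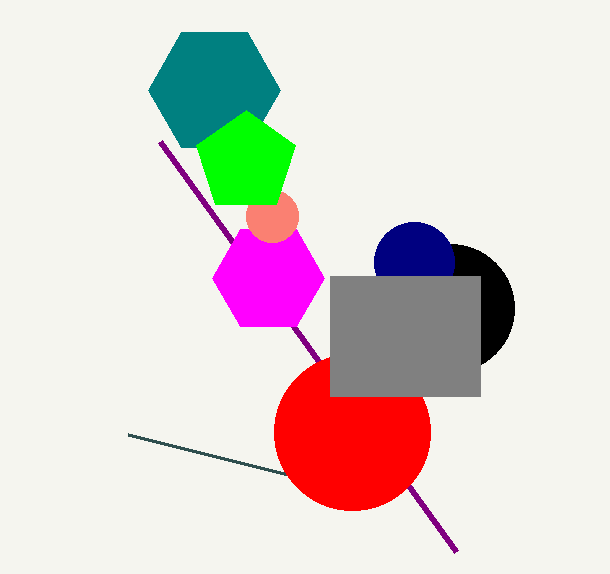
a_1 = 450
b_1 = 308
c_1 = 64
p_2 = 128
q_2 = 434
s_3 = 160
t_3 = 142
a_4 = 352
b_4 = 432
c_4 = 78
a_5 = 414
b_5 = 262
c_5 = 40
a_6 = 268
b_6 = 278
c_6 = 56
a_7 = 272
b_7 = 216
c_7 = 26
a_8 = 214
b_8 = 90
c_8 = 66
a_9 = 246
b_9 = 162
p_10 = 330
q_10 = 276
s_10 = 480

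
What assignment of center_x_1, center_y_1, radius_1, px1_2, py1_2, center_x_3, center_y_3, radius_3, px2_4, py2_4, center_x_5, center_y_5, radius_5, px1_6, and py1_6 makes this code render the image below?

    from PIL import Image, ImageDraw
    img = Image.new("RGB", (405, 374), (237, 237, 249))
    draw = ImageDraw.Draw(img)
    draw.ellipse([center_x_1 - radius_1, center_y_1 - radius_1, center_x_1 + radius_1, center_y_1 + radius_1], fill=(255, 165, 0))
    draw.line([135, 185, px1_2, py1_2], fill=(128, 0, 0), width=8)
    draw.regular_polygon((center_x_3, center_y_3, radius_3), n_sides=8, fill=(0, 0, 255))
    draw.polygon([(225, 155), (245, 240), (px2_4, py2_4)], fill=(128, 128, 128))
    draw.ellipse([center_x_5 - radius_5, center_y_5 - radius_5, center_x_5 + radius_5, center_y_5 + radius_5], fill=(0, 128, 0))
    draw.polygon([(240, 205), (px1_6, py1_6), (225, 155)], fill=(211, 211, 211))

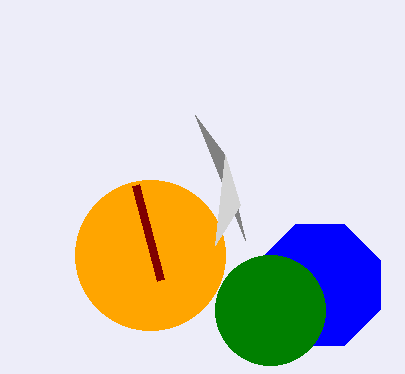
center_x_1 = 150
center_y_1 = 255
radius_1 = 75
px1_2 = 160
py1_2 = 280
center_x_3 = 320
center_y_3 = 285
radius_3 = 65
px2_4 = 195
py2_4 = 115
center_x_5 = 270
center_y_5 = 310
radius_5 = 55
px1_6 = 215
py1_6 = 245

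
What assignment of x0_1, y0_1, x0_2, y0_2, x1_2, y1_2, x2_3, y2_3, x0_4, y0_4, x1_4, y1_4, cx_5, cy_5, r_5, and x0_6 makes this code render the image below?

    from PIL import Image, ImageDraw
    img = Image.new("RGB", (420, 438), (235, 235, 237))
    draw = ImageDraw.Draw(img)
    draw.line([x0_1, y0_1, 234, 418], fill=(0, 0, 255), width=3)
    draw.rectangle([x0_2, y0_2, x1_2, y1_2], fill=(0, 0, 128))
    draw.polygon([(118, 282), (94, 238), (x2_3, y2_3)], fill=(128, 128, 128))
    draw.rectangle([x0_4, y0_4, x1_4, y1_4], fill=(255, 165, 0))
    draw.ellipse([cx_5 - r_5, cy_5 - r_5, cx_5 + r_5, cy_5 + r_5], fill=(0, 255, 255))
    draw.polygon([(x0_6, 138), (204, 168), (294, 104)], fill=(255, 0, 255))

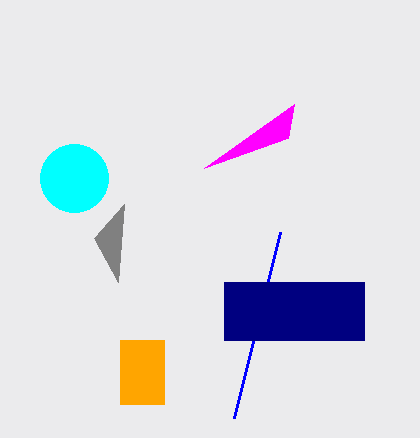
x0_1 = 280; y0_1 = 232; x0_2 = 224; y0_2 = 282; x1_2 = 364; y1_2 = 340; x2_3 = 124; y2_3 = 204; x0_4 = 120; y0_4 = 340; x1_4 = 164; y1_4 = 404; cx_5 = 74; cy_5 = 178; r_5 = 34; x0_6 = 288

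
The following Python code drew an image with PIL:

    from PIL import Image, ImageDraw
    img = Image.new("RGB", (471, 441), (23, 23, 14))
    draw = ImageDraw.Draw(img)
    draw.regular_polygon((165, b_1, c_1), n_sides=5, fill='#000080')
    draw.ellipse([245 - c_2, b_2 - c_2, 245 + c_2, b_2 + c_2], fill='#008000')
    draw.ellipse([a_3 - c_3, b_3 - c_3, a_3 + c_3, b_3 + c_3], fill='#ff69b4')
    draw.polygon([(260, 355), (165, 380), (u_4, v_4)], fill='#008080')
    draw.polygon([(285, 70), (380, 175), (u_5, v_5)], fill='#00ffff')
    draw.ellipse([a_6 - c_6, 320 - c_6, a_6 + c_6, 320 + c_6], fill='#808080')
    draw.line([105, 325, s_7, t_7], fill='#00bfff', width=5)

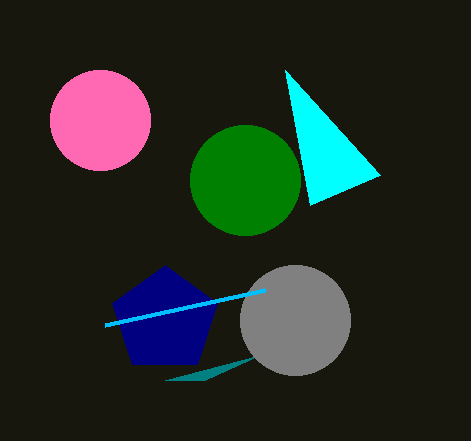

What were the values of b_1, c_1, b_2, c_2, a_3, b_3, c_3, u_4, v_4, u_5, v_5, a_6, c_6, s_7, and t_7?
b_1 = 320; c_1 = 55; b_2 = 180; c_2 = 55; a_3 = 100; b_3 = 120; c_3 = 50; u_4 = 205; v_4 = 380; u_5 = 310; v_5 = 205; a_6 = 295; c_6 = 55; s_7 = 265; t_7 = 290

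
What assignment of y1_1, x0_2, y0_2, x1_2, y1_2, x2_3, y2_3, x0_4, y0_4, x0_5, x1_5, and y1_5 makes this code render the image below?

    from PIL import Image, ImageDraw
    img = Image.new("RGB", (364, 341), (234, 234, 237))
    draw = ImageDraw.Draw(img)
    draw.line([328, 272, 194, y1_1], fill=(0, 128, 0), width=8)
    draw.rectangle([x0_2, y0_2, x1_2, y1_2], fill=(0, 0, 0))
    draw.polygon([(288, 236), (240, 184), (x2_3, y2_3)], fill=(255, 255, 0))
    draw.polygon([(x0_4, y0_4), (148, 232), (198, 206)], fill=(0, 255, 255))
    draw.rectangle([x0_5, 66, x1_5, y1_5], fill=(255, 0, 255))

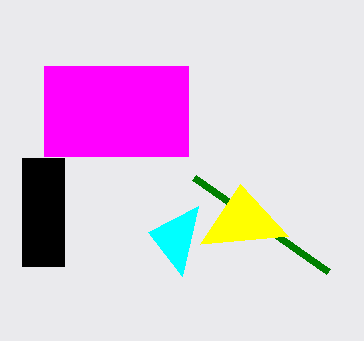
y1_1 = 178; x0_2 = 22; y0_2 = 158; x1_2 = 64; y1_2 = 266; x2_3 = 200; y2_3 = 244; x0_4 = 182; y0_4 = 276; x0_5 = 44; x1_5 = 188; y1_5 = 156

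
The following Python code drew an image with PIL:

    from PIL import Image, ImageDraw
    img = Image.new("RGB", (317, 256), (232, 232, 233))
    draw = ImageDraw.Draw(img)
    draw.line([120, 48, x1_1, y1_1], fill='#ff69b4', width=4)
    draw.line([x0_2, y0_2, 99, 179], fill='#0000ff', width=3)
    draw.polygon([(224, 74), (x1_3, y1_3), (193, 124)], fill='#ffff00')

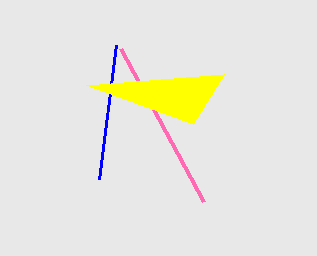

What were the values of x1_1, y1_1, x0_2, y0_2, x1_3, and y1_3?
x1_1 = 203
y1_1 = 201
x0_2 = 116
y0_2 = 45
x1_3 = 86
y1_3 = 85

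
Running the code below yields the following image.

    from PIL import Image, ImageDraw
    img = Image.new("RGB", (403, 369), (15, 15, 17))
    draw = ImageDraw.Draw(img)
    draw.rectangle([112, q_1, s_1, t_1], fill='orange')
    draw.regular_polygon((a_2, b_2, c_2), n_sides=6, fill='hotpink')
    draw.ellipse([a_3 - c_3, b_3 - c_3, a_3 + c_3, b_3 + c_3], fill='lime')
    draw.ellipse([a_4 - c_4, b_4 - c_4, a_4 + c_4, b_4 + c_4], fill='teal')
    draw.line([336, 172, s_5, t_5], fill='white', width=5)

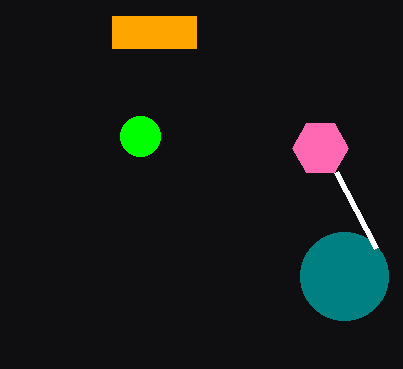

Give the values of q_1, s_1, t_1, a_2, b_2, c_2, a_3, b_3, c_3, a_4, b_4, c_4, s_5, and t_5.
q_1 = 16, s_1 = 196, t_1 = 48, a_2 = 320, b_2 = 148, c_2 = 28, a_3 = 140, b_3 = 136, c_3 = 20, a_4 = 344, b_4 = 276, c_4 = 44, s_5 = 376, t_5 = 248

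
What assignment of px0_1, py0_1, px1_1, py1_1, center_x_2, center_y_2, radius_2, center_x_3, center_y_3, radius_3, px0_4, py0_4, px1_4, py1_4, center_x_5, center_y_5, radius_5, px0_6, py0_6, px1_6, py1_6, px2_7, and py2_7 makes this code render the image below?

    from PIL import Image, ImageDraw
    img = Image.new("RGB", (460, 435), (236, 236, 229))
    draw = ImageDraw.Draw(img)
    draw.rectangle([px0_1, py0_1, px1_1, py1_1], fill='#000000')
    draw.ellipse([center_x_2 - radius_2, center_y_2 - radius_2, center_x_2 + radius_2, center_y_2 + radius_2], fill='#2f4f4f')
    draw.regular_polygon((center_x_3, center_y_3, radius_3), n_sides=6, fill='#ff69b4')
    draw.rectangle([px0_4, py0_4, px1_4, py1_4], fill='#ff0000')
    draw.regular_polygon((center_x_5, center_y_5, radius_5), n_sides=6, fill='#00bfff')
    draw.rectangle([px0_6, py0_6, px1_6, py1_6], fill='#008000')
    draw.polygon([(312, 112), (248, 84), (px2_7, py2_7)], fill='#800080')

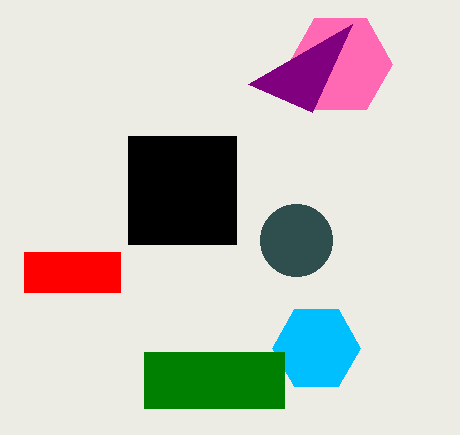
px0_1 = 128, py0_1 = 136, px1_1 = 236, py1_1 = 244, center_x_2 = 296, center_y_2 = 240, radius_2 = 36, center_x_3 = 340, center_y_3 = 64, radius_3 = 52, px0_4 = 24, py0_4 = 252, px1_4 = 120, py1_4 = 292, center_x_5 = 316, center_y_5 = 348, radius_5 = 44, px0_6 = 144, py0_6 = 352, px1_6 = 284, py1_6 = 408, px2_7 = 352, py2_7 = 24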